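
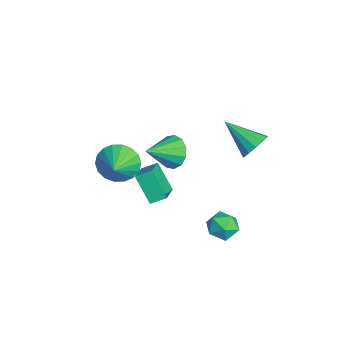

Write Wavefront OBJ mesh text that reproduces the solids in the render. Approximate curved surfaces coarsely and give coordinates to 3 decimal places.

v 0.705 2.908 -3.155
v 1.416 3.324 -3.409
v 1.404 2.376 -2.071
v 2.115 2.792 -2.325
v 1.443 3.236 -2.017
v 1.011 3.565 -2.687
v 1.809 2.135 -2.793
v 1.377 2.464 -3.463
v 2.098 2.846 -3.186
v 1.872 3.526 -2.707
v 0.948 2.174 -2.773
v 0.722 2.854 -2.294
v -3.286 -0.113 -2.317
v -1.931 -0.647 -1.541
v -3.199 0.672 -1.928
v -1.845 0.137 -1.152
v -2.335 0.423 -3.608
v -0.981 -0.112 -2.832
v -2.249 1.207 -3.219
v -0.894 0.673 -2.443
v 0.536 -1.807 2.043
v 1.088 -1.22 1.386
v 1.724 -2.193 2.697
v 0.993 -0.927 1.731
v 0.808 -0.808 2.138
v 0.568 -0.887 2.526
v 0.323 -1.148 2.819
v 0.119 -1.54 2.957
v -0.002 -1.985 2.915
v -0.016 -2.394 2.7
v 0.079 -2.688 2.355
v 0.264 -2.807 1.948
v 0.504 -2.728 1.56
v 0.749 -2.466 1.267
v 0.953 -2.075 1.128
v 1.074 -1.63 1.171
v 1.425 4.278 2.957
v 1.77 4.508 3.641
v 0.255 3.102 3.943
v 1.426 4.791 3.571
v 1.082 4.911 3.306
v 0.847 4.831 2.93
v 0.795 4.574 2.563
v 0.943 4.224 2.321
v 1.245 3.891 2.281
v 1.603 3.681 2.456
v 1.905 3.661 2.79
v 2.055 3.837 3.177
v 2.004 4.152 3.494
v -1.647 1.087 0.297
v -0.766 1.337 0.083
v -1.053 -0.287 1.143
v -0.88 1.571 0.544
v -1.238 1.652 0.927
v -1.725 1.554 1.109
v -2.188 1.307 1.033
v -2.479 0.991 0.724
v -2.506 0.705 0.279
v -2.26 0.54 -0.161
v -1.82 0.55 -0.455
v -1.325 0.729 -0.51
v -0.932 1.023 -0.31
f 1 12 6
f 1 6 2
f 1 2 8
f 1 8 11
f 1 11 12
f 2 6 10
f 6 12 5
f 12 11 3
f 11 8 7
f 8 2 9
f 4 10 5
f 4 5 3
f 4 3 7
f 4 7 9
f 4 9 10
f 5 10 6
f 3 5 12
f 7 3 11
f 9 7 8
f 10 9 2
f 14 16 13
f 17 14 13
f 13 16 15
f 15 17 13
f 14 20 16
f 18 14 17
f 18 20 14
f 16 20 15
f 19 17 15
f 15 20 19
f 19 18 17
f 20 18 19
f 22 21 24
f 22 24 23
f 24 21 25
f 24 25 23
f 25 21 26
f 25 26 23
f 26 21 27
f 26 27 23
f 27 21 28
f 27 28 23
f 28 21 29
f 28 29 23
f 29 21 30
f 29 30 23
f 30 21 31
f 30 31 23
f 31 21 32
f 31 32 23
f 32 21 33
f 32 33 23
f 33 21 34
f 33 34 23
f 34 21 35
f 34 35 23
f 35 21 36
f 35 36 23
f 36 21 22
f 36 22 23
f 38 37 40
f 38 40 39
f 40 37 41
f 40 41 39
f 41 37 42
f 41 42 39
f 42 37 43
f 42 43 39
f 43 37 44
f 43 44 39
f 44 37 45
f 44 45 39
f 45 37 46
f 45 46 39
f 46 37 47
f 46 47 39
f 47 37 48
f 47 48 39
f 48 37 49
f 48 49 39
f 49 37 38
f 49 38 39
f 51 50 53
f 51 53 52
f 53 50 54
f 53 54 52
f 54 50 55
f 54 55 52
f 55 50 56
f 55 56 52
f 56 50 57
f 56 57 52
f 57 50 58
f 57 58 52
f 58 50 59
f 58 59 52
f 59 50 60
f 59 60 52
f 60 50 61
f 60 61 52
f 61 50 62
f 61 62 52
f 62 50 51
f 62 51 52



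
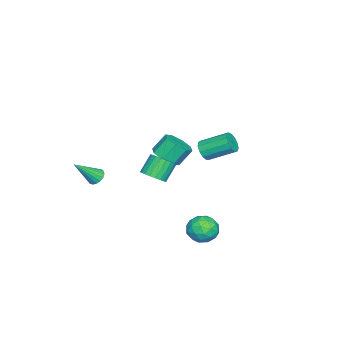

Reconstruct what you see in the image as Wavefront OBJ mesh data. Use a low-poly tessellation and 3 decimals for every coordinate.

v 2.286 -2.554 0.459
v 2.65 -2.182 0.455
v 3.134 -3.366 1.661
v 2.485 -2.102 0.624
v 2.276 -2.126 0.756
v 2.068 -2.248 0.82
v 1.911 -2.44 0.801
v 1.839 -2.658 0.704
v 1.87 -2.852 0.551
v 1.997 -2.977 0.377
v 2.189 -3.006 0.222
v 2.404 -2.931 0.121
v 2.592 -2.769 0.098
v 2.71 -2.558 0.158
v 2.731 -2.346 0.286
v 0.317 -0.344 -0.204
v 0.899 -0.277 0.215
v 0.185 0.01 1.162
v -0.397 -0.056 0.744
v 0.868 0.001 0.107
v 0.154 0.288 1.054
v 0.741 0.219 -0.054
v 0.028 0.506 0.893
v 0.541 0.34 -0.242
v -0.172 0.627 0.705
v 0.302 0.342 -0.422
v -0.411 0.629 0.525
v 0.066 0.226 -0.565
v -0.647 0.513 0.382
v -0.127 0.012 -0.645
v -0.84 0.299 0.302
v -0.243 -0.264 -0.649
v -0.956 0.023 0.298
v -0.262 -0.554 -0.576
v -0.976 -0.267 0.371
v -0.182 -0.807 -0.439
v -0.895 -0.52 0.509
v -0.015 -0.98 -0.26
v -0.728 -0.693 0.687
v 0.209 -1.043 -0.072
v -0.504 -0.756 0.875
v 0.452 -0.985 0.093
v -0.261 -0.698 1.04
v 0.672 -0.817 0.207
v -0.042 -0.53 1.154
v 0.83 -0.566 0.25
v 0.116 -0.279 1.197
v 1.608 2.815 3.14
v 1.972 2.635 3.595
v 1.716 3.985 4.335
v 1.352 4.165 3.88
v 2.173 2.797 3.369
v 1.918 4.147 4.108
v 2.195 2.965 3.07
v 1.939 4.315 3.809
v 2.03 3.085 2.793
v 1.775 4.435 3.532
v 1.731 3.12 2.627
v 1.476 4.47 3.366
v 1.393 3.058 2.623
v 1.138 4.408 3.363
v 1.123 2.919 2.784
v 0.868 4.268 3.523
v 1.007 2.747 3.058
v 0.752 4.096 3.797
v 1.082 2.596 3.358
v 0.826 3.946 4.097
v 1.323 2.516 3.589
v 1.068 3.865 4.328
v 1.655 2.53 3.677
v 1.399 3.88 4.417
v -2.995 -0.962 -0.773
v -2.397 -0.336 -0.862
v -2.847 0.228 0.085
v -3.445 -0.398 0.173
v -2.954 -0.207 -1.203
v -3.404 0.357 -0.257
v -3.535 -0.52 -1.293
v -3.984 0.044 -0.346
v -3.8 -1.092 -1.078
v -4.249 -0.528 -0.131
v -3.593 -1.588 -0.685
v -4.043 -1.024 0.262
v -3.036 -1.717 -0.343
v -3.486 -1.153 0.603
v -2.456 -1.404 -0.254
v -2.905 -0.84 0.693
v -2.191 -0.832 -0.469
v -2.64 -0.268 0.478
v 0.719 3.131 -2.629
v 1.483 2.802 -2.953
v -0.023 2.118 -3.347
v 0.741 1.789 -3.671
v 0.553 1.705 -2.802
v 1.011 2.331 -2.358
v 0.449 2.589 -3.942
v 0.907 3.215 -3.498
v 1.317 2.466 -3.765
v 1.381 1.92 -3.061
v 0.079 3 -3.239
v 0.143 2.454 -2.535
v 1.166 3.055 -2.728
v 0.294 1.865 -3.572
v 0.183 1.816 -3.061
v 0.632 1.622 -3.252
v 0.888 2.779 -2.378
v 1.338 2.585 -2.569
v 0.791 1.941 -2.48
v 0.122 2.335 -3.731
v 0.572 2.141 -3.922
v 0.828 3.298 -3.048
v 1.277 3.104 -3.239
v 0.669 2.979 -3.82
v 1.517 2.665 -3.396
v 1.082 2.069 -3.818
v 0.91 2.54 -3.977
v 1.179 2.907 -3.716
v 1.555 2.344 -2.982
v 1.119 1.748 -3.404
v 1.008 1.699 -2.893
v 1.277 2.067 -2.632
v 1.457 2.147 -3.459
v 0.341 3.172 -2.896
v -0.095 2.576 -3.318
v 0.183 2.853 -3.668
v 0.452 3.221 -3.407
v 0.378 2.851 -2.482
v -0.057 2.255 -2.904
v 0.281 2.013 -2.584
v 0.55 2.38 -2.323
v 0.003 2.773 -2.841
f 2 1 4
f 2 4 3
f 4 1 5
f 4 5 3
f 5 1 6
f 5 6 3
f 6 1 7
f 6 7 3
f 7 1 8
f 7 8 3
f 8 1 9
f 8 9 3
f 9 1 10
f 9 10 3
f 10 1 11
f 10 11 3
f 11 1 12
f 11 12 3
f 12 1 13
f 12 13 3
f 13 1 14
f 13 14 3
f 14 1 15
f 14 15 3
f 15 1 2
f 15 2 3
f 17 16 20
f 17 20 18
f 18 20 21
f 18 21 19
f 20 16 22
f 20 22 21
f 21 22 23
f 21 23 19
f 22 16 24
f 22 24 23
f 23 24 25
f 23 25 19
f 24 16 26
f 24 26 25
f 25 26 27
f 25 27 19
f 26 16 28
f 26 28 27
f 27 28 29
f 27 29 19
f 28 16 30
f 28 30 29
f 29 30 31
f 29 31 19
f 30 16 32
f 30 32 31
f 31 32 33
f 31 33 19
f 32 16 34
f 32 34 33
f 33 34 35
f 33 35 19
f 34 16 36
f 34 36 35
f 35 36 37
f 35 37 19
f 36 16 38
f 36 38 37
f 37 38 39
f 37 39 19
f 38 16 40
f 38 40 39
f 39 40 41
f 39 41 19
f 40 16 42
f 40 42 41
f 41 42 43
f 41 43 19
f 42 16 44
f 42 44 43
f 43 44 45
f 43 45 19
f 44 16 46
f 44 46 45
f 45 46 47
f 45 47 19
f 46 16 17
f 46 17 47
f 47 17 18
f 47 18 19
f 49 48 52
f 49 52 50
f 50 52 53
f 50 53 51
f 52 48 54
f 52 54 53
f 53 54 55
f 53 55 51
f 54 48 56
f 54 56 55
f 55 56 57
f 55 57 51
f 56 48 58
f 56 58 57
f 57 58 59
f 57 59 51
f 58 48 60
f 58 60 59
f 59 60 61
f 59 61 51
f 60 48 62
f 60 62 61
f 61 62 63
f 61 63 51
f 62 48 64
f 62 64 63
f 63 64 65
f 63 65 51
f 64 48 66
f 64 66 65
f 65 66 67
f 65 67 51
f 66 48 68
f 66 68 67
f 67 68 69
f 67 69 51
f 68 48 70
f 68 70 69
f 69 70 71
f 69 71 51
f 70 48 49
f 70 49 71
f 71 49 50
f 71 50 51
f 73 72 76
f 73 76 74
f 74 76 77
f 74 77 75
f 76 72 78
f 76 78 77
f 77 78 79
f 77 79 75
f 78 72 80
f 78 80 79
f 79 80 81
f 79 81 75
f 80 72 82
f 80 82 81
f 81 82 83
f 81 83 75
f 82 72 84
f 82 84 83
f 83 84 85
f 83 85 75
f 84 72 86
f 84 86 85
f 85 86 87
f 85 87 75
f 86 72 88
f 86 88 87
f 87 88 89
f 87 89 75
f 88 72 73
f 88 73 89
f 89 73 74
f 89 74 75
f 90 127 106
f 127 101 130
f 106 130 95
f 127 130 106
f 90 106 102
f 106 95 107
f 102 107 91
f 106 107 102
f 90 102 111
f 102 91 112
f 111 112 97
f 102 112 111
f 90 111 123
f 111 97 126
f 123 126 100
f 111 126 123
f 90 123 127
f 123 100 131
f 127 131 101
f 123 131 127
f 91 107 118
f 107 95 121
f 118 121 99
f 107 121 118
f 95 130 108
f 130 101 129
f 108 129 94
f 130 129 108
f 101 131 128
f 131 100 124
f 128 124 92
f 131 124 128
f 100 126 125
f 126 97 113
f 125 113 96
f 126 113 125
f 97 112 117
f 112 91 114
f 117 114 98
f 112 114 117
f 93 119 105
f 119 99 120
f 105 120 94
f 119 120 105
f 93 105 103
f 105 94 104
f 103 104 92
f 105 104 103
f 93 103 110
f 103 92 109
f 110 109 96
f 103 109 110
f 93 110 115
f 110 96 116
f 115 116 98
f 110 116 115
f 93 115 119
f 115 98 122
f 119 122 99
f 115 122 119
f 94 120 108
f 120 99 121
f 108 121 95
f 120 121 108
f 92 104 128
f 104 94 129
f 128 129 101
f 104 129 128
f 96 109 125
f 109 92 124
f 125 124 100
f 109 124 125
f 98 116 117
f 116 96 113
f 117 113 97
f 116 113 117
f 99 122 118
f 122 98 114
f 118 114 91
f 122 114 118



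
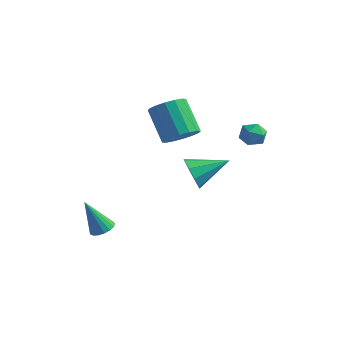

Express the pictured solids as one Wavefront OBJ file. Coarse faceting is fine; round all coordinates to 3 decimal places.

v 2.309 3.905 0.873
v 2.692 4.334 1.316
v 3.168 3.106 0.904
v 3.551 3.535 1.347
v 2.943 3.219 1.584
v 2.411 3.713 1.565
v 3.449 3.727 0.655
v 2.917 4.221 0.636
v 3.396 4.224 1.181
v 3.083 3.909 1.756
v 2.777 3.531 0.464
v 2.464 3.216 1.039
v 0.113 3.109 -2.115
v 0.605 2.97 -2.903
v 1.467 4.331 -1.485
v 0.198 3.461 -2.982
v -0.249 3.788 -2.655
v -0.526 3.797 -2.076
v -0.505 3.484 -1.514
v -0.195 2.996 -1.234
v 0.259 2.56 -1.366
v 0.645 2.382 -1.848
v 0.782 2.543 -2.456
v 0.296 1.747 1.283
v 0.869 1.427 1.941
v -0.283 2.192 3.316
v -0.856 2.513 2.657
v 1.035 1.866 1.835
v -0.118 2.632 3.21
v 1.002 2.274 1.581
v -0.15 3.039 2.956
v 0.78 2.541 1.247
v -0.372 3.306 2.622
v 0.429 2.595 0.923
v -0.723 3.36 2.297
v 0.042 2.422 0.695
v -1.11 3.187 2.069
v -0.277 2.068 0.624
v -1.429 2.833 1.999
v -0.442 1.628 0.73
v -1.595 2.394 2.105
v -0.41 1.221 0.984
v -1.562 1.986 2.359
v -0.188 0.954 1.318
v -1.34 1.719 2.693
v 0.163 0.9 1.643
v -0.989 1.665 3.017
v 0.55 1.073 1.871
v -0.602 1.838 3.245
v -2.257 -1.14 -4.03
v -1.853 -1.622 -3.916
v -3.023 -1.38 -2.33
v -1.703 -1.376 -3.814
v -1.68 -1.075 -3.761
v -1.79 -0.789 -3.77
v -2.006 -0.583 -3.839
v -2.28 -0.505 -3.951
v -2.549 -0.573 -4.081
v -2.751 -0.77 -4.2
v -2.84 -1.052 -4.28
v -2.795 -1.354 -4.303
v -2.627 -1.607 -4.263
v -2.375 -1.753 -4.17
v -2.095 -1.759 -4.045
f 1 12 6
f 1 6 2
f 1 2 8
f 1 8 11
f 1 11 12
f 2 6 10
f 6 12 5
f 12 11 3
f 11 8 7
f 8 2 9
f 4 10 5
f 4 5 3
f 4 3 7
f 4 7 9
f 4 9 10
f 5 10 6
f 3 5 12
f 7 3 11
f 9 7 8
f 10 9 2
f 14 13 16
f 14 16 15
f 16 13 17
f 16 17 15
f 17 13 18
f 17 18 15
f 18 13 19
f 18 19 15
f 19 13 20
f 19 20 15
f 20 13 21
f 20 21 15
f 21 13 22
f 21 22 15
f 22 13 23
f 22 23 15
f 23 13 14
f 23 14 15
f 25 24 28
f 25 28 26
f 26 28 29
f 26 29 27
f 28 24 30
f 28 30 29
f 29 30 31
f 29 31 27
f 30 24 32
f 30 32 31
f 31 32 33
f 31 33 27
f 32 24 34
f 32 34 33
f 33 34 35
f 33 35 27
f 34 24 36
f 34 36 35
f 35 36 37
f 35 37 27
f 36 24 38
f 36 38 37
f 37 38 39
f 37 39 27
f 38 24 40
f 38 40 39
f 39 40 41
f 39 41 27
f 40 24 42
f 40 42 41
f 41 42 43
f 41 43 27
f 42 24 44
f 42 44 43
f 43 44 45
f 43 45 27
f 44 24 46
f 44 46 45
f 45 46 47
f 45 47 27
f 46 24 48
f 46 48 47
f 47 48 49
f 47 49 27
f 48 24 25
f 48 25 49
f 49 25 26
f 49 26 27
f 51 50 53
f 51 53 52
f 53 50 54
f 53 54 52
f 54 50 55
f 54 55 52
f 55 50 56
f 55 56 52
f 56 50 57
f 56 57 52
f 57 50 58
f 57 58 52
f 58 50 59
f 58 59 52
f 59 50 60
f 59 60 52
f 60 50 61
f 60 61 52
f 61 50 62
f 61 62 52
f 62 50 63
f 62 63 52
f 63 50 64
f 63 64 52
f 64 50 51
f 64 51 52



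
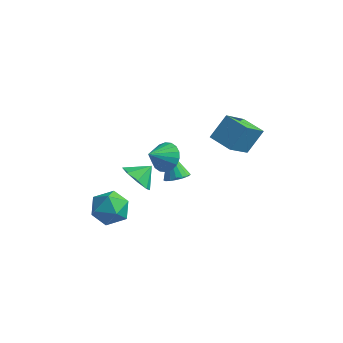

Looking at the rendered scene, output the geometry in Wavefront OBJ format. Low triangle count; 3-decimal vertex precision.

v -2.648 1.375 -0.126
v -1.744 1.024 -0.126
v -3.072 0.285 0.746
v -1.742 1.293 0.211
v -1.92 1.579 0.482
v -2.242 1.824 0.632
v -2.644 1.981 0.632
v -3.047 2.017 0.482
v -3.371 1.927 0.211
v -3.552 1.727 -0.126
v -3.554 1.458 -0.464
v -3.376 1.172 -0.734
v -3.054 0.927 -0.884
v -2.652 0.77 -0.884
v -2.249 0.734 -0.734
v -1.925 0.824 -0.464
v -0.523 2.398 1.708
v -0.096 3.413 2.963
v -0.34 4.057 0.305
v 0.087 5.072 1.56
v 0.873 2.068 1.5
v 1.3 3.083 2.755
v 1.056 3.727 0.097
v 1.483 4.742 1.352
v -1.77 -3.108 1.811
v -0.88 -3.557 1.733
v -1.31 -2.312 2.469
v -0.994 -3.037 1.184
v -1.563 -2.558 1.002
v -2.253 -2.401 1.294
v -2.66 -2.658 1.889
v -2.545 -3.178 2.438
v -1.977 -3.658 2.62
v -1.287 -3.814 2.328
v -3.916 -1.864 -1.083
v -3.322 -1.729 -2.091
v -3.938 -3.751 -1.349
v -3.344 -3.616 -2.357
v -2.814 -3.4 -1.328
v -2.8 -2.234 -1.163
v -4.46 -3.246 -2.277
v -4.446 -2.08 -2.112
v -3.658 -2.583 -2.829
v -2.641 -2.678 -2.242
v -4.619 -2.802 -1.198
v -3.602 -2.897 -0.611
v -2.223 1.883 -2.045
v -1.775 2.495 -2.002
v -3.077 2.397 -0.475
v -2.061 2.61 -2.195
v -2.384 2.559 -2.354
v -2.67 2.352 -2.442
v -2.854 2.038 -2.439
v -2.893 1.689 -2.346
v -2.779 1.384 -2.184
v -2.537 1.193 -1.99
v -2.224 1.161 -1.809
v -1.91 1.294 -1.682
v -1.668 1.561 -1.638
v -1.553 1.903 -1.687
v -1.592 2.24 -1.819
f 2 1 4
f 2 4 3
f 4 1 5
f 4 5 3
f 5 1 6
f 5 6 3
f 6 1 7
f 6 7 3
f 7 1 8
f 7 8 3
f 8 1 9
f 8 9 3
f 9 1 10
f 9 10 3
f 10 1 11
f 10 11 3
f 11 1 12
f 11 12 3
f 12 1 13
f 12 13 3
f 13 1 14
f 13 14 3
f 14 1 15
f 14 15 3
f 15 1 16
f 15 16 3
f 16 1 2
f 16 2 3
f 18 20 17
f 21 18 17
f 17 20 19
f 19 21 17
f 18 24 20
f 22 18 21
f 22 24 18
f 20 24 19
f 23 21 19
f 19 24 23
f 23 22 21
f 24 22 23
f 26 25 28
f 26 28 27
f 28 25 29
f 28 29 27
f 29 25 30
f 29 30 27
f 30 25 31
f 30 31 27
f 31 25 32
f 31 32 27
f 32 25 33
f 32 33 27
f 33 25 34
f 33 34 27
f 34 25 26
f 34 26 27
f 35 46 40
f 35 40 36
f 35 36 42
f 35 42 45
f 35 45 46
f 36 40 44
f 40 46 39
f 46 45 37
f 45 42 41
f 42 36 43
f 38 44 39
f 38 39 37
f 38 37 41
f 38 41 43
f 38 43 44
f 39 44 40
f 37 39 46
f 41 37 45
f 43 41 42
f 44 43 36
f 48 47 50
f 48 50 49
f 50 47 51
f 50 51 49
f 51 47 52
f 51 52 49
f 52 47 53
f 52 53 49
f 53 47 54
f 53 54 49
f 54 47 55
f 54 55 49
f 55 47 56
f 55 56 49
f 56 47 57
f 56 57 49
f 57 47 58
f 57 58 49
f 58 47 59
f 58 59 49
f 59 47 60
f 59 60 49
f 60 47 61
f 60 61 49
f 61 47 48
f 61 48 49



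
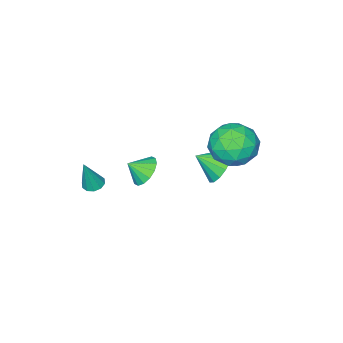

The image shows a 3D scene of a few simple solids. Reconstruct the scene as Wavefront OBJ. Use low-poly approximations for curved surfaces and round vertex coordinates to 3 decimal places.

v -2.782 -0.101 -0.406
v -1.932 0.357 -0.817
v -1.998 -0.939 0.286
v -2.036 0.635 -0.362
v -2.34 0.716 0.081
v -2.762 0.579 0.394
v -3.191 0.258 0.492
v -3.509 -0.158 0.35
v -3.633 -0.56 0.005
v -3.529 -0.838 -0.45
v -3.225 -0.919 -0.893
v -2.802 -0.782 -1.206
v -2.374 -0.461 -1.304
v -2.056 -0.045 -1.162
v 3.411 -1.975 0.913
v 3.897 -2.178 0.753
v 3.949 -1.985 2.567
v 3.918 -1.838 0.749
v 3.745 -1.551 0.807
v 3.445 -1.426 0.905
v 3.131 -1.511 1.006
v 2.925 -1.772 1.072
v 2.904 -2.112 1.077
v 3.077 -2.399 1.019
v 3.377 -2.524 0.92
v 3.69 -2.439 0.819
v -2.479 2.345 3.55
v -1.618 2.863 2.788
v -2.022 0.497 2.812
v -1.161 1.015 2.05
v -0.969 0.995 3.297
v -1.251 2.137 3.753
v -2.389 1.223 1.847
v -2.671 2.365 2.303
v -1.562 2.169 1.735
v -0.684 2.028 2.631
v -2.956 1.332 2.969
v -2.078 1.191 3.865
v -2.089 2.766 3.234
v -1.551 0.594 2.366
v -1.439 0.582 3.099
v -0.932 0.886 2.651
v -1.873 2.34 3.801
v -1.367 2.644 3.353
v -0.986 1.546 3.652
v -2.273 0.716 2.247
v -1.767 1.02 1.799
v -2.708 2.474 2.949
v -2.201 2.778 2.501
v -2.654 1.814 1.948
v -1.549 2.663 2.167
v -1.281 1.577 1.733
v -2.002 1.699 1.614
v -2.168 2.37 1.882
v -1.033 2.58 2.693
v -0.765 1.494 2.26
v -0.652 1.482 2.993
v -0.818 2.153 3.261
v -1 2.172 2.075
v -2.875 1.866 3.34
v -2.607 0.78 2.907
v -2.822 1.207 2.339
v -2.988 1.878 2.607
v -2.359 1.783 3.867
v -2.091 0.697 3.433
v -1.472 0.99 3.718
v -1.638 1.661 3.986
v -2.64 1.188 3.525
v 0.134 -2.101 -0.283
v 0.704 -2.222 -0.955
v 0.766 -2.599 0.343
v 0.829 -1.822 -0.763
v 0.767 -1.497 -0.443
v 0.536 -1.334 -0.079
v 0.196 -1.376 0.229
v -0.16 -1.613 0.401
v -0.437 -1.981 0.389
v -0.562 -2.38 0.197
v -0.5 -2.705 -0.124
v -0.268 -2.868 -0.487
v 0.071 -2.826 -0.796
v 0.427 -2.589 -0.967
f 2 1 4
f 2 4 3
f 4 1 5
f 4 5 3
f 5 1 6
f 5 6 3
f 6 1 7
f 6 7 3
f 7 1 8
f 7 8 3
f 8 1 9
f 8 9 3
f 9 1 10
f 9 10 3
f 10 1 11
f 10 11 3
f 11 1 12
f 11 12 3
f 12 1 13
f 12 13 3
f 13 1 14
f 13 14 3
f 14 1 2
f 14 2 3
f 16 15 18
f 16 18 17
f 18 15 19
f 18 19 17
f 19 15 20
f 19 20 17
f 20 15 21
f 20 21 17
f 21 15 22
f 21 22 17
f 22 15 23
f 22 23 17
f 23 15 24
f 23 24 17
f 24 15 25
f 24 25 17
f 25 15 26
f 25 26 17
f 26 15 16
f 26 16 17
f 27 64 43
f 64 38 67
f 43 67 32
f 64 67 43
f 27 43 39
f 43 32 44
f 39 44 28
f 43 44 39
f 27 39 48
f 39 28 49
f 48 49 34
f 39 49 48
f 27 48 60
f 48 34 63
f 60 63 37
f 48 63 60
f 27 60 64
f 60 37 68
f 64 68 38
f 60 68 64
f 28 44 55
f 44 32 58
f 55 58 36
f 44 58 55
f 32 67 45
f 67 38 66
f 45 66 31
f 67 66 45
f 38 68 65
f 68 37 61
f 65 61 29
f 68 61 65
f 37 63 62
f 63 34 50
f 62 50 33
f 63 50 62
f 34 49 54
f 49 28 51
f 54 51 35
f 49 51 54
f 30 56 42
f 56 36 57
f 42 57 31
f 56 57 42
f 30 42 40
f 42 31 41
f 40 41 29
f 42 41 40
f 30 40 47
f 40 29 46
f 47 46 33
f 40 46 47
f 30 47 52
f 47 33 53
f 52 53 35
f 47 53 52
f 30 52 56
f 52 35 59
f 56 59 36
f 52 59 56
f 31 57 45
f 57 36 58
f 45 58 32
f 57 58 45
f 29 41 65
f 41 31 66
f 65 66 38
f 41 66 65
f 33 46 62
f 46 29 61
f 62 61 37
f 46 61 62
f 35 53 54
f 53 33 50
f 54 50 34
f 53 50 54
f 36 59 55
f 59 35 51
f 55 51 28
f 59 51 55
f 70 69 72
f 70 72 71
f 72 69 73
f 72 73 71
f 73 69 74
f 73 74 71
f 74 69 75
f 74 75 71
f 75 69 76
f 75 76 71
f 76 69 77
f 76 77 71
f 77 69 78
f 77 78 71
f 78 69 79
f 78 79 71
f 79 69 80
f 79 80 71
f 80 69 81
f 80 81 71
f 81 69 82
f 81 82 71
f 82 69 70
f 82 70 71



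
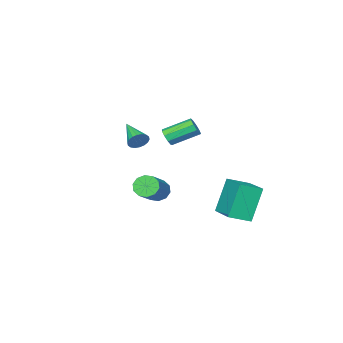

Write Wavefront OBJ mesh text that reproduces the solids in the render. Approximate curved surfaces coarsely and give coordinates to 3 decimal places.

v 1.737 -2.261 -0.82
v 2.024 -2.539 -1.267
v 1.283 -3.759 -0.18
v 2.213 -2.517 -1.08
v 2.308 -2.443 -0.841
v 2.29 -2.334 -0.598
v 2.162 -2.211 -0.399
v 1.95 -2.097 -0.283
v 1.696 -2.016 -0.274
v 1.449 -1.983 -0.372
v 1.26 -2.006 -0.559
v 1.165 -2.079 -0.798
v 1.184 -2.188 -1.041
v 1.311 -2.312 -1.24
v 1.523 -2.426 -1.356
v 1.778 -2.507 -1.365
v 1.748 -0.052 0.118
v 2.14 0.212 0.418
v 1.004 1.077 1.141
v 0.612 0.812 0.842
v 2.076 0.401 0.091
v 0.94 1.265 0.815
v 1.858 0.378 -0.223
v 0.722 1.242 0.5
v 1.588 0.153 -0.378
v 0.453 1.018 0.346
v 1.394 -0.167 -0.3
v 0.258 0.697 0.423
v 1.365 -0.434 -0.027
v 0.229 0.43 0.697
v 1.515 -0.522 0.314
v 0.379 0.342 1.038
v 1.774 -0.391 0.564
v 0.638 0.474 1.287
v 2.021 -0.101 0.605
v 0.885 0.764 1.328
v 2.55 0.146 -3.246
v 3.01 -0.253 -3.571
v 4.43 0.575 -2.579
v 3.97 0.974 -2.254
v 2.961 0.104 -3.799
v 4.381 0.932 -2.807
v 2.755 0.477 -3.816
v 4.175 1.305 -2.823
v 2.471 0.724 -3.615
v 3.891 1.552 -2.623
v 2.217 0.75 -3.273
v 3.637 1.578 -2.281
v 2.09 0.545 -2.921
v 3.51 1.373 -1.929
v 2.139 0.188 -2.693
v 3.559 1.016 -1.701
v 2.345 -0.185 -2.677
v 3.765 0.643 -1.684
v 2.629 -0.432 -2.877
v 4.049 0.396 -1.885
v 2.883 -0.458 -3.219
v 4.303 0.37 -2.227
v -0.505 2.745 -4.997
v -1.362 2.636 -3.061
v 0.29 4.546 -4.544
v -0.567 4.437 -2.608
v 0.527 2.183 -4.572
v -0.33 2.074 -2.636
v 1.322 3.984 -4.119
v 0.465 3.875 -2.183
f 2 1 4
f 2 4 3
f 4 1 5
f 4 5 3
f 5 1 6
f 5 6 3
f 6 1 7
f 6 7 3
f 7 1 8
f 7 8 3
f 8 1 9
f 8 9 3
f 9 1 10
f 9 10 3
f 10 1 11
f 10 11 3
f 11 1 12
f 11 12 3
f 12 1 13
f 12 13 3
f 13 1 14
f 13 14 3
f 14 1 15
f 14 15 3
f 15 1 16
f 15 16 3
f 16 1 2
f 16 2 3
f 18 17 21
f 18 21 19
f 19 21 22
f 19 22 20
f 21 17 23
f 21 23 22
f 22 23 24
f 22 24 20
f 23 17 25
f 23 25 24
f 24 25 26
f 24 26 20
f 25 17 27
f 25 27 26
f 26 27 28
f 26 28 20
f 27 17 29
f 27 29 28
f 28 29 30
f 28 30 20
f 29 17 31
f 29 31 30
f 30 31 32
f 30 32 20
f 31 17 33
f 31 33 32
f 32 33 34
f 32 34 20
f 33 17 35
f 33 35 34
f 34 35 36
f 34 36 20
f 35 17 18
f 35 18 36
f 36 18 19
f 36 19 20
f 38 37 41
f 38 41 39
f 39 41 42
f 39 42 40
f 41 37 43
f 41 43 42
f 42 43 44
f 42 44 40
f 43 37 45
f 43 45 44
f 44 45 46
f 44 46 40
f 45 37 47
f 45 47 46
f 46 47 48
f 46 48 40
f 47 37 49
f 47 49 48
f 48 49 50
f 48 50 40
f 49 37 51
f 49 51 50
f 50 51 52
f 50 52 40
f 51 37 53
f 51 53 52
f 52 53 54
f 52 54 40
f 53 37 55
f 53 55 54
f 54 55 56
f 54 56 40
f 55 37 57
f 55 57 56
f 56 57 58
f 56 58 40
f 57 37 38
f 57 38 58
f 58 38 39
f 58 39 40
f 60 62 59
f 63 60 59
f 59 62 61
f 61 63 59
f 60 66 62
f 64 60 63
f 64 66 60
f 62 66 61
f 65 63 61
f 61 66 65
f 65 64 63
f 66 64 65



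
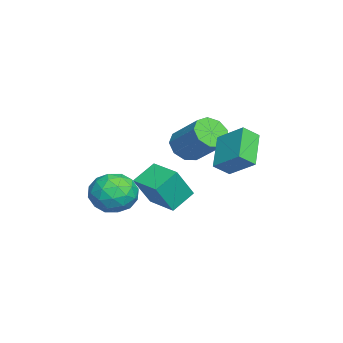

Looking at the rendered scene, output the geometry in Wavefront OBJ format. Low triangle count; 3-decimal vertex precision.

v -1.007 3.612 2.887
v -0.644 2.957 3.456
v -0.378 4.716 3.757
v -0.015 4.062 4.326
v 0.515 3.558 1.854
v 0.878 2.904 2.423
v 1.144 4.663 2.724
v 1.507 4.008 3.293
v -2.803 -0.123 -1.435
v -3.631 0.684 -0.72
v -1.715 0.995 -1.44
v -2.543 1.803 -0.725
v -2.117 -0.783 0.105
v -2.945 0.025 0.82
v -1.029 0.336 0.1
v -1.857 1.143 0.815
v -3.002 1.443 1.929
v -2.653 1.898 1.235
v -1.69 3.053 2.477
v -2.038 2.597 3.171
v -3.185 2.155 1.41
v -2.222 3.309 2.652
v -3.631 2.078 1.827
v -2.668 3.232 3.069
v -3.783 1.704 2.292
v -2.819 2.858 3.534
v -3.569 1.208 2.587
v -2.605 2.362 3.829
v -3.089 0.822 2.574
v -2.126 1.976 3.816
v -2.569 0.726 2.26
v -1.606 1.88 3.501
v -2.251 0.966 1.79
v -1.288 2.12 3.032
v -2.285 1.429 1.386
v -1.321 2.583 2.627
v -0.764 -0.867 0.366
v 0.016 -0.546 1.126
v 0.424 -2.074 -0.346
v 1.204 -1.753 0.414
v 0.284 -2.325 0.752
v -0.451 -1.579 1.193
v 0.891 -1.041 -0.413
v 0.156 -0.295 0.028
v 1.039 -0.654 0.645
v 0.664 -1.448 1.365
v -0.224 -1.172 -0.585
v -0.599 -1.966 0.135
v -0.478 -0.601 0.809
v 0.918 -2.019 -0.029
v 0.377 -2.356 0.17
v 0.836 -2.168 0.617
v -0.753 -1.208 0.848
v -0.294 -1.02 1.294
v -0.137 -2.065 1.075
v 0.734 -1.6 -0.514
v 1.193 -1.412 -0.068
v -0.396 -0.452 0.163
v 0.063 -0.264 0.61
v 0.577 -0.555 -0.295
v 0.582 -0.476 0.972
v 1.28 -1.185 0.554
v 1.096 -0.766 0.068
v 0.664 -0.328 0.327
v 0.361 -0.942 1.396
v 1.06 -1.652 0.977
v 0.519 -1.988 1.176
v 0.087 -1.55 1.435
v 0.963 -1.006 1.113
v -0.62 -0.968 -0.197
v 0.079 -1.678 -0.616
v 0.353 -1.07 -0.655
v -0.079 -0.632 -0.396
v -0.84 -1.435 0.226
v -0.142 -2.144 -0.192
v -0.224 -2.292 0.453
v -0.656 -1.854 0.712
v -0.523 -1.614 -0.333
f 2 4 1
f 5 2 1
f 1 4 3
f 3 5 1
f 2 8 4
f 6 2 5
f 6 8 2
f 4 8 3
f 7 5 3
f 3 8 7
f 7 6 5
f 8 6 7
f 10 12 9
f 13 10 9
f 9 12 11
f 11 13 9
f 10 16 12
f 14 10 13
f 14 16 10
f 12 16 11
f 15 13 11
f 11 16 15
f 15 14 13
f 16 14 15
f 18 17 21
f 18 21 19
f 19 21 22
f 19 22 20
f 21 17 23
f 21 23 22
f 22 23 24
f 22 24 20
f 23 17 25
f 23 25 24
f 24 25 26
f 24 26 20
f 25 17 27
f 25 27 26
f 26 27 28
f 26 28 20
f 27 17 29
f 27 29 28
f 28 29 30
f 28 30 20
f 29 17 31
f 29 31 30
f 30 31 32
f 30 32 20
f 31 17 33
f 31 33 32
f 32 33 34
f 32 34 20
f 33 17 35
f 33 35 34
f 34 35 36
f 34 36 20
f 35 17 18
f 35 18 36
f 36 18 19
f 36 19 20
f 37 74 53
f 74 48 77
f 53 77 42
f 74 77 53
f 37 53 49
f 53 42 54
f 49 54 38
f 53 54 49
f 37 49 58
f 49 38 59
f 58 59 44
f 49 59 58
f 37 58 70
f 58 44 73
f 70 73 47
f 58 73 70
f 37 70 74
f 70 47 78
f 74 78 48
f 70 78 74
f 38 54 65
f 54 42 68
f 65 68 46
f 54 68 65
f 42 77 55
f 77 48 76
f 55 76 41
f 77 76 55
f 48 78 75
f 78 47 71
f 75 71 39
f 78 71 75
f 47 73 72
f 73 44 60
f 72 60 43
f 73 60 72
f 44 59 64
f 59 38 61
f 64 61 45
f 59 61 64
f 40 66 52
f 66 46 67
f 52 67 41
f 66 67 52
f 40 52 50
f 52 41 51
f 50 51 39
f 52 51 50
f 40 50 57
f 50 39 56
f 57 56 43
f 50 56 57
f 40 57 62
f 57 43 63
f 62 63 45
f 57 63 62
f 40 62 66
f 62 45 69
f 66 69 46
f 62 69 66
f 41 67 55
f 67 46 68
f 55 68 42
f 67 68 55
f 39 51 75
f 51 41 76
f 75 76 48
f 51 76 75
f 43 56 72
f 56 39 71
f 72 71 47
f 56 71 72
f 45 63 64
f 63 43 60
f 64 60 44
f 63 60 64
f 46 69 65
f 69 45 61
f 65 61 38
f 69 61 65



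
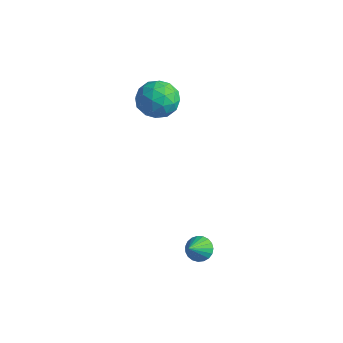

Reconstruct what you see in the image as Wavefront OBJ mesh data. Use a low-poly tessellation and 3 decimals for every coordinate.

v -4.296 2.357 0.478
v -3.655 2.811 1.111
v -3.345 1.029 0.469
v -2.704 1.483 1.102
v -3.621 1.209 1.423
v -4.208 2.029 1.429
v -2.792 1.811 0.151
v -3.379 2.631 0.157
v -2.725 2.474 0.909
v -3.237 2.102 1.695
v -3.763 1.738 -0.115
v -4.275 1.366 0.671
v -4.059 2.701 0.795
v -2.941 1.139 0.785
v -3.48 0.978 0.974
v -3.103 1.245 1.346
v -4.384 2.241 0.982
v -4.007 2.508 1.354
v -3.987 1.566 1.538
v -2.993 1.332 0.226
v -2.616 1.599 0.598
v -3.897 2.595 0.234
v -3.52 2.862 0.606
v -3.013 2.274 0.042
v -3.136 2.77 1.049
v -2.577 1.989 1.043
v -2.628 2.181 0.485
v -2.974 2.664 0.488
v -3.437 2.551 1.511
v -2.878 1.77 1.506
v -3.417 1.609 1.694
v -3.762 2.091 1.698
v -2.89 2.353 1.392
v -4.122 2.07 0.074
v -3.563 1.289 0.069
v -3.238 1.749 -0.118
v -3.583 2.231 -0.114
v -4.423 1.851 0.537
v -3.864 1.07 0.531
v -4.026 1.176 1.092
v -4.372 1.659 1.095
v -4.11 1.487 0.188
v 1.86 -0.759 -3.79
v 2.447 -0.591 -3.804
v 2.12 -1.601 -2.99
v 2.354 -0.444 -3.619
v 2.176 -0.352 -3.463
v 1.944 -0.329 -3.364
v 1.697 -0.381 -3.339
v 1.478 -0.499 -3.392
v 1.326 -0.661 -3.513
v 1.265 -0.84 -3.682
v 1.308 -1.005 -3.87
v 1.446 -1.128 -4.044
v 1.656 -1.186 -4.174
v 1.901 -1.171 -4.237
v 2.139 -1.085 -4.224
v 2.329 -0.942 -4.135
v 2.438 -0.767 -3.986
f 1 38 17
f 38 12 41
f 17 41 6
f 38 41 17
f 1 17 13
f 17 6 18
f 13 18 2
f 17 18 13
f 1 13 22
f 13 2 23
f 22 23 8
f 13 23 22
f 1 22 34
f 22 8 37
f 34 37 11
f 22 37 34
f 1 34 38
f 34 11 42
f 38 42 12
f 34 42 38
f 2 18 29
f 18 6 32
f 29 32 10
f 18 32 29
f 6 41 19
f 41 12 40
f 19 40 5
f 41 40 19
f 12 42 39
f 42 11 35
f 39 35 3
f 42 35 39
f 11 37 36
f 37 8 24
f 36 24 7
f 37 24 36
f 8 23 28
f 23 2 25
f 28 25 9
f 23 25 28
f 4 30 16
f 30 10 31
f 16 31 5
f 30 31 16
f 4 16 14
f 16 5 15
f 14 15 3
f 16 15 14
f 4 14 21
f 14 3 20
f 21 20 7
f 14 20 21
f 4 21 26
f 21 7 27
f 26 27 9
f 21 27 26
f 4 26 30
f 26 9 33
f 30 33 10
f 26 33 30
f 5 31 19
f 31 10 32
f 19 32 6
f 31 32 19
f 3 15 39
f 15 5 40
f 39 40 12
f 15 40 39
f 7 20 36
f 20 3 35
f 36 35 11
f 20 35 36
f 9 27 28
f 27 7 24
f 28 24 8
f 27 24 28
f 10 33 29
f 33 9 25
f 29 25 2
f 33 25 29
f 44 43 46
f 44 46 45
f 46 43 47
f 46 47 45
f 47 43 48
f 47 48 45
f 48 43 49
f 48 49 45
f 49 43 50
f 49 50 45
f 50 43 51
f 50 51 45
f 51 43 52
f 51 52 45
f 52 43 53
f 52 53 45
f 53 43 54
f 53 54 45
f 54 43 55
f 54 55 45
f 55 43 56
f 55 56 45
f 56 43 57
f 56 57 45
f 57 43 58
f 57 58 45
f 58 43 59
f 58 59 45
f 59 43 44
f 59 44 45



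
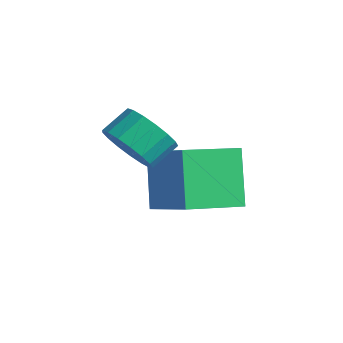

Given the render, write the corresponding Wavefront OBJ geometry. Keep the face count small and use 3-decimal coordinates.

v -1.644 3.368 0.475
v 0.147 3.357 1.531
v -1.377 5.167 0.039
v 0.415 5.156 1.096
v -0.675 2.824 -1.176
v 1.117 2.813 -0.119
v -0.407 4.623 -1.611
v 1.384 4.612 -0.555
v -0.544 2.02 1.676
v -0.253 1.553 2.438
v -0.306 2.412 2.986
v -0.596 2.88 2.224
v 0.128 1.697 2.248
v 0.076 2.556 2.796
v 0.356 1.916 1.928
v 0.303 2.775 2.475
v 0.378 2.158 1.549
v 0.325 3.017 2.097
v 0.188 2.369 1.2
v 0.135 3.228 1.747
v -0.169 2.5 0.96
v -0.222 3.359 1.507
v -0.612 2.521 0.884
v -0.665 3.38 1.431
v -1.039 2.428 0.989
v -1.092 3.287 1.537
v -1.353 2.241 1.252
v -1.406 3.1 1.8
v -1.481 2.004 1.612
v -1.534 2.863 2.16
v -1.395 1.77 1.987
v -1.447 2.629 2.534
v -1.113 1.594 2.291
v -1.166 2.453 2.838
v -0.701 1.516 2.453
v -0.754 2.375 3.001
f 2 4 1
f 5 2 1
f 1 4 3
f 3 5 1
f 2 8 4
f 6 2 5
f 6 8 2
f 4 8 3
f 7 5 3
f 3 8 7
f 7 6 5
f 8 6 7
f 10 9 13
f 10 13 11
f 11 13 14
f 11 14 12
f 13 9 15
f 13 15 14
f 14 15 16
f 14 16 12
f 15 9 17
f 15 17 16
f 16 17 18
f 16 18 12
f 17 9 19
f 17 19 18
f 18 19 20
f 18 20 12
f 19 9 21
f 19 21 20
f 20 21 22
f 20 22 12
f 21 9 23
f 21 23 22
f 22 23 24
f 22 24 12
f 23 9 25
f 23 25 24
f 24 25 26
f 24 26 12
f 25 9 27
f 25 27 26
f 26 27 28
f 26 28 12
f 27 9 29
f 27 29 28
f 28 29 30
f 28 30 12
f 29 9 31
f 29 31 30
f 30 31 32
f 30 32 12
f 31 9 33
f 31 33 32
f 32 33 34
f 32 34 12
f 33 9 35
f 33 35 34
f 34 35 36
f 34 36 12
f 35 9 10
f 35 10 36
f 36 10 11
f 36 11 12



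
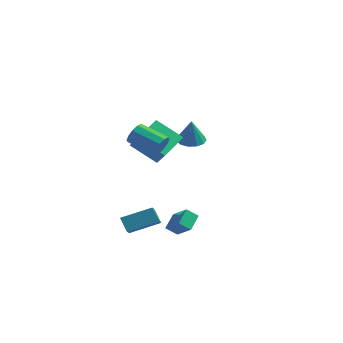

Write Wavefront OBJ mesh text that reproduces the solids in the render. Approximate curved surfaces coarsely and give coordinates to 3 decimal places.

v -0.055 4.086 0.304
v 0.602 3.526 0.131
v 0.115 3.774 1.956
v 0.81 3.971 0.193
v 0.745 4.453 0.291
v 0.425 4.818 0.392
v -0.047 4.951 0.466
v -0.522 4.809 0.488
v -0.848 4.437 0.452
v -0.923 3.954 0.368
v -0.722 3.513 0.264
v -0.309 3.253 0.173
v 0.184 3.258 0.123
v 1.931 -3.206 3.189
v 2.185 -2.914 3.82
v 0.522 -2.902 4.482
v 0.269 -3.194 3.851
v 2.076 -2.57 3.539
v 0.413 -2.558 4.201
v 1.911 -2.469 3.124
v 0.248 -2.457 3.786
v 1.755 -2.65 2.734
v 0.092 -2.637 3.397
v 1.665 -3.043 2.518
v 0.003 -3.03 3.18
v 1.678 -3.498 2.558
v 0.015 -3.486 3.22
v 1.787 -3.842 2.839
v 0.124 -3.83 3.501
v 1.952 -3.943 3.254
v 0.289 -3.931 3.916
v 2.108 -3.763 3.643
v 0.445 -3.75 4.306
v 2.197 -3.37 3.86
v 0.535 -3.357 4.522
v 0.808 -1.678 1.046
v -0.742 -1.961 2.176
v 0.999 0.127 1.758
v -0.552 -0.156 2.889
v 1.532 -2.104 1.931
v -0.019 -2.387 3.062
v 1.722 -0.299 2.644
v 0.172 -0.582 3.774
v 1.226 -1.483 -4.131
v 2.32 -1.944 -3.246
v 1.169 -0.459 -3.527
v 2.262 -0.92 -2.642
v 1.798 -1.14 -4.658
v 2.891 -1.601 -3.773
v 1.74 -0.116 -4.054
v 2.834 -0.577 -3.169
v 0.045 -3.502 -3.857
v 0.459 -4.48 -3.179
v -0.545 -3.204 -3.067
v -0.132 -4.183 -2.389
v 1.472 -2.437 -3.191
v 1.885 -3.416 -2.513
v 0.881 -2.14 -2.401
v 1.295 -3.118 -1.723
f 2 1 4
f 2 4 3
f 4 1 5
f 4 5 3
f 5 1 6
f 5 6 3
f 6 1 7
f 6 7 3
f 7 1 8
f 7 8 3
f 8 1 9
f 8 9 3
f 9 1 10
f 9 10 3
f 10 1 11
f 10 11 3
f 11 1 12
f 11 12 3
f 12 1 13
f 12 13 3
f 13 1 2
f 13 2 3
f 15 14 18
f 15 18 16
f 16 18 19
f 16 19 17
f 18 14 20
f 18 20 19
f 19 20 21
f 19 21 17
f 20 14 22
f 20 22 21
f 21 22 23
f 21 23 17
f 22 14 24
f 22 24 23
f 23 24 25
f 23 25 17
f 24 14 26
f 24 26 25
f 25 26 27
f 25 27 17
f 26 14 28
f 26 28 27
f 27 28 29
f 27 29 17
f 28 14 30
f 28 30 29
f 29 30 31
f 29 31 17
f 30 14 32
f 30 32 31
f 31 32 33
f 31 33 17
f 32 14 34
f 32 34 33
f 33 34 35
f 33 35 17
f 34 14 15
f 34 15 35
f 35 15 16
f 35 16 17
f 37 39 36
f 40 37 36
f 36 39 38
f 38 40 36
f 37 43 39
f 41 37 40
f 41 43 37
f 39 43 38
f 42 40 38
f 38 43 42
f 42 41 40
f 43 41 42
f 45 47 44
f 48 45 44
f 44 47 46
f 46 48 44
f 45 51 47
f 49 45 48
f 49 51 45
f 47 51 46
f 50 48 46
f 46 51 50
f 50 49 48
f 51 49 50
f 53 55 52
f 56 53 52
f 52 55 54
f 54 56 52
f 53 59 55
f 57 53 56
f 57 59 53
f 55 59 54
f 58 56 54
f 54 59 58
f 58 57 56
f 59 57 58



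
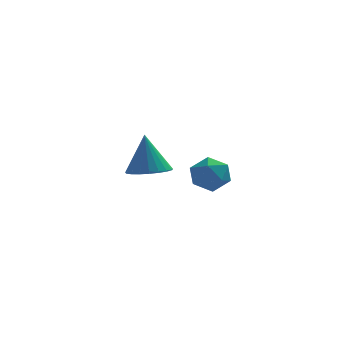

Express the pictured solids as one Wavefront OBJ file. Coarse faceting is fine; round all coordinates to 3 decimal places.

v -3.697 2.552 1.767
v -2.771 2.306 1.914
v -3.883 2.968 3.633
v -2.741 2.699 1.829
v -2.876 3.067 1.734
v -3.154 3.346 1.644
v -3.525 3.487 1.576
v -3.927 3.467 1.54
v -4.288 3.288 1.544
v -4.548 2.982 1.587
v -4.66 2.602 1.661
v -4.606 2.213 1.753
v -4.395 1.883 1.848
v -4.063 1.668 1.928
v -3.668 1.606 1.981
v -3.278 1.708 1.997
v -2.961 1.955 1.974
v -1.225 -1.784 2.824
v -0.563 -2.283 3.128
v -2.097 -2.337 3.812
v -1.435 -2.836 4.116
v -1.416 -1.96 4.229
v -0.877 -1.618 3.618
v -1.783 -3.002 3.322
v -1.244 -2.66 2.711
v -0.908 -3.036 3.436
v -0.681 -2.392 3.997
v -1.979 -2.228 2.943
v -1.752 -1.584 3.504
f 2 1 4
f 2 4 3
f 4 1 5
f 4 5 3
f 5 1 6
f 5 6 3
f 6 1 7
f 6 7 3
f 7 1 8
f 7 8 3
f 8 1 9
f 8 9 3
f 9 1 10
f 9 10 3
f 10 1 11
f 10 11 3
f 11 1 12
f 11 12 3
f 12 1 13
f 12 13 3
f 13 1 14
f 13 14 3
f 14 1 15
f 14 15 3
f 15 1 16
f 15 16 3
f 16 1 17
f 16 17 3
f 17 1 2
f 17 2 3
f 18 29 23
f 18 23 19
f 18 19 25
f 18 25 28
f 18 28 29
f 19 23 27
f 23 29 22
f 29 28 20
f 28 25 24
f 25 19 26
f 21 27 22
f 21 22 20
f 21 20 24
f 21 24 26
f 21 26 27
f 22 27 23
f 20 22 29
f 24 20 28
f 26 24 25
f 27 26 19



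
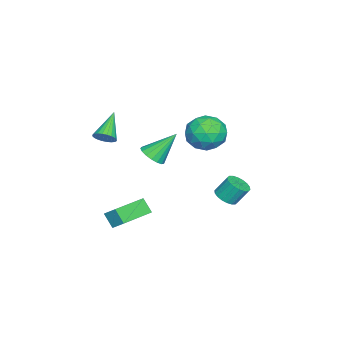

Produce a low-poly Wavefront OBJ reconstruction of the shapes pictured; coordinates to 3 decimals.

v -3.647 -2.017 0.208
v -2.99 -1.55 0.129
v -4.273 -0.883 1.692
v -3.25 -1.385 -0.107
v -3.601 -1.365 -0.271
v -3.962 -1.494 -0.325
v -4.251 -1.743 -0.256
v -4.402 -2.055 -0.082
v -4.38 -2.358 0.159
v -4.189 -2.583 0.411
v -3.875 -2.678 0.616
v -3.508 -2.622 0.728
v -3.173 -2.427 0.721
v -2.946 -2.138 0.596
v -2.88 -1.822 0.382
v -0.282 -3.443 3.132
v 0.079 -3.18 3.59
v -1.718 -3.417 4.248
v -0.007 -2.977 3.473
v -0.136 -2.845 3.305
v -0.287 -2.804 3.11
v -0.437 -2.86 2.919
v -0.563 -3.005 2.759
v -0.646 -3.217 2.657
v -0.674 -3.463 2.627
v -0.643 -3.706 2.673
v -0.556 -3.91 2.79
v -0.427 -4.042 2.958
v -0.277 -4.083 3.153
v -0.127 -4.026 3.345
v -0 -3.881 3.504
v 0.083 -3.669 3.606
v 0.111 -3.423 3.636
v 0.736 3.178 0.604
v 1.401 3.148 0.744
v 1.228 3.752 1.695
v 0.564 3.782 1.556
v 1.378 3.401 0.579
v 1.206 4.005 1.531
v 1.228 3.609 0.42
v 1.056 4.214 1.371
v 0.981 3.733 0.296
v 0.808 4.337 1.248
v 0.685 3.746 0.234
v 0.512 4.35 1.185
v 0.399 3.647 0.245
v 0.227 4.251 1.196
v 0.18 3.455 0.328
v 0.008 4.059 1.279
v 0.072 3.208 0.465
v -0.101 3.812 1.416
v 0.094 2.955 0.629
v -0.078 3.559 1.581
v 0.244 2.746 0.789
v 0.072 3.351 1.74
v 0.492 2.623 0.912
v 0.319 3.227 1.864
v 0.788 2.61 0.975
v 0.615 3.214 1.926
v 1.073 2.709 0.964
v 0.901 3.313 1.915
v 1.292 2.901 0.881
v 1.12 3.505 1.832
v -1.608 1.786 4.184
v -0.991 1.364 3.288
v -3.209 1.296 3.312
v -2.592 0.874 2.416
v -2.565 0.333 3.45
v -1.575 0.636 3.989
v -2.625 2.024 2.611
v -1.635 2.327 3.15
v -1.619 1.511 2.316
v -1.582 0.466 2.835
v -2.618 2.194 3.765
v -2.581 1.149 4.284
v -1.159 1.618 3.813
v -3.041 1.042 2.787
v -3.025 0.724 3.395
v -2.662 0.476 2.868
v -1.502 1.19 4.225
v -1.139 0.942 3.698
v -2.064 0.336 3.793
v -3.061 1.718 2.902
v -2.698 1.47 2.375
v -1.538 2.184 3.732
v -1.175 1.936 3.205
v -2.136 2.324 2.807
v -1.165 1.456 2.715
v -2.107 1.168 2.202
v -2.126 1.844 2.317
v -1.544 2.022 2.634
v -1.143 0.842 3.02
v -2.085 0.554 2.507
v -2.068 0.236 3.114
v -1.487 0.414 3.431
v -1.513 0.928 2.448
v -2.115 2.106 4.093
v -3.057 1.818 3.58
v -2.713 2.246 3.169
v -2.132 2.424 3.486
v -2.093 1.492 4.398
v -3.035 1.204 3.885
v -2.656 0.638 3.966
v -2.074 0.816 4.283
v -2.687 1.732 4.152
v 0.233 -1.845 -1.055
v 0.471 -1.178 -0.467
v 0.544 -1.303 -1.796
v 0.781 -0.635 -1.209
v 2.139 -2.685 -0.871
v 2.376 -2.017 -0.284
v 2.449 -2.142 -1.613
v 2.687 -1.475 -1.025
f 2 1 4
f 2 4 3
f 4 1 5
f 4 5 3
f 5 1 6
f 5 6 3
f 6 1 7
f 6 7 3
f 7 1 8
f 7 8 3
f 8 1 9
f 8 9 3
f 9 1 10
f 9 10 3
f 10 1 11
f 10 11 3
f 11 1 12
f 11 12 3
f 12 1 13
f 12 13 3
f 13 1 14
f 13 14 3
f 14 1 15
f 14 15 3
f 15 1 2
f 15 2 3
f 17 16 19
f 17 19 18
f 19 16 20
f 19 20 18
f 20 16 21
f 20 21 18
f 21 16 22
f 21 22 18
f 22 16 23
f 22 23 18
f 23 16 24
f 23 24 18
f 24 16 25
f 24 25 18
f 25 16 26
f 25 26 18
f 26 16 27
f 26 27 18
f 27 16 28
f 27 28 18
f 28 16 29
f 28 29 18
f 29 16 30
f 29 30 18
f 30 16 31
f 30 31 18
f 31 16 32
f 31 32 18
f 32 16 33
f 32 33 18
f 33 16 17
f 33 17 18
f 35 34 38
f 35 38 36
f 36 38 39
f 36 39 37
f 38 34 40
f 38 40 39
f 39 40 41
f 39 41 37
f 40 34 42
f 40 42 41
f 41 42 43
f 41 43 37
f 42 34 44
f 42 44 43
f 43 44 45
f 43 45 37
f 44 34 46
f 44 46 45
f 45 46 47
f 45 47 37
f 46 34 48
f 46 48 47
f 47 48 49
f 47 49 37
f 48 34 50
f 48 50 49
f 49 50 51
f 49 51 37
f 50 34 52
f 50 52 51
f 51 52 53
f 51 53 37
f 52 34 54
f 52 54 53
f 53 54 55
f 53 55 37
f 54 34 56
f 54 56 55
f 55 56 57
f 55 57 37
f 56 34 58
f 56 58 57
f 57 58 59
f 57 59 37
f 58 34 60
f 58 60 59
f 59 60 61
f 59 61 37
f 60 34 62
f 60 62 61
f 61 62 63
f 61 63 37
f 62 34 35
f 62 35 63
f 63 35 36
f 63 36 37
f 64 101 80
f 101 75 104
f 80 104 69
f 101 104 80
f 64 80 76
f 80 69 81
f 76 81 65
f 80 81 76
f 64 76 85
f 76 65 86
f 85 86 71
f 76 86 85
f 64 85 97
f 85 71 100
f 97 100 74
f 85 100 97
f 64 97 101
f 97 74 105
f 101 105 75
f 97 105 101
f 65 81 92
f 81 69 95
f 92 95 73
f 81 95 92
f 69 104 82
f 104 75 103
f 82 103 68
f 104 103 82
f 75 105 102
f 105 74 98
f 102 98 66
f 105 98 102
f 74 100 99
f 100 71 87
f 99 87 70
f 100 87 99
f 71 86 91
f 86 65 88
f 91 88 72
f 86 88 91
f 67 93 79
f 93 73 94
f 79 94 68
f 93 94 79
f 67 79 77
f 79 68 78
f 77 78 66
f 79 78 77
f 67 77 84
f 77 66 83
f 84 83 70
f 77 83 84
f 67 84 89
f 84 70 90
f 89 90 72
f 84 90 89
f 67 89 93
f 89 72 96
f 93 96 73
f 89 96 93
f 68 94 82
f 94 73 95
f 82 95 69
f 94 95 82
f 66 78 102
f 78 68 103
f 102 103 75
f 78 103 102
f 70 83 99
f 83 66 98
f 99 98 74
f 83 98 99
f 72 90 91
f 90 70 87
f 91 87 71
f 90 87 91
f 73 96 92
f 96 72 88
f 92 88 65
f 96 88 92
f 107 109 106
f 110 107 106
f 106 109 108
f 108 110 106
f 107 113 109
f 111 107 110
f 111 113 107
f 109 113 108
f 112 110 108
f 108 113 112
f 112 111 110
f 113 111 112



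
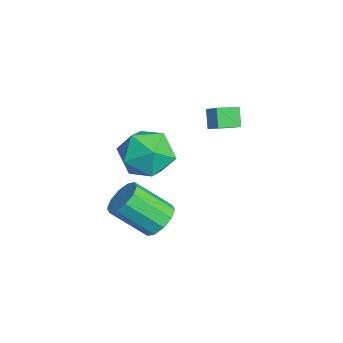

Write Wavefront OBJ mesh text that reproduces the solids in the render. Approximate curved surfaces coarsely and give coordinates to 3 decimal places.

v 0.458 -0.037 0.674
v 1.464 -0.524 1.213
v -0.664 -0.636 2.227
v 0.342 -1.123 2.766
v 0.228 0.108 2.663
v 0.922 0.478 1.703
v -0.122 -1.638 1.737
v 0.572 -1.268 0.777
v 1.106 -1.514 1.869
v 1.322 -0.435 2.442
v -0.522 -0.725 0.998
v -0.306 0.354 1.571
v -0.591 0.069 -3.099
v 0.201 -0.257 -3.252
v -0.137 -1.696 -1.934
v -0.929 -1.369 -1.781
v 0.243 0.1 -2.852
v -0.095 -1.339 -1.534
v -0.034 0.445 -2.547
v -0.372 -0.993 -1.228
v -0.523 0.646 -2.452
v -0.861 -0.792 -1.134
v -1.039 0.628 -2.604
v -1.376 -0.811 -1.286
v -1.383 0.396 -2.946
v -1.721 -1.043 -1.628
v -1.425 0.039 -3.346
v -1.763 -1.4 -2.028
v -1.148 -0.307 -3.652
v -1.486 -1.745 -2.333
v -0.659 -0.508 -3.746
v -0.997 -1.946 -2.428
v -0.144 -0.489 -3.594
v -0.481 -1.928 -2.276
v -3.928 2.445 0.843
v -2.698 2.643 1.765
v -4.006 3.367 0.749
v -2.776 3.565 1.671
v -3.344 2.415 0.069
v -2.114 2.613 0.991
v -3.422 3.337 -0.025
v -2.192 3.535 0.897
f 1 12 6
f 1 6 2
f 1 2 8
f 1 8 11
f 1 11 12
f 2 6 10
f 6 12 5
f 12 11 3
f 11 8 7
f 8 2 9
f 4 10 5
f 4 5 3
f 4 3 7
f 4 7 9
f 4 9 10
f 5 10 6
f 3 5 12
f 7 3 11
f 9 7 8
f 10 9 2
f 14 13 17
f 14 17 15
f 15 17 18
f 15 18 16
f 17 13 19
f 17 19 18
f 18 19 20
f 18 20 16
f 19 13 21
f 19 21 20
f 20 21 22
f 20 22 16
f 21 13 23
f 21 23 22
f 22 23 24
f 22 24 16
f 23 13 25
f 23 25 24
f 24 25 26
f 24 26 16
f 25 13 27
f 25 27 26
f 26 27 28
f 26 28 16
f 27 13 29
f 27 29 28
f 28 29 30
f 28 30 16
f 29 13 31
f 29 31 30
f 30 31 32
f 30 32 16
f 31 13 33
f 31 33 32
f 32 33 34
f 32 34 16
f 33 13 14
f 33 14 34
f 34 14 15
f 34 15 16
f 36 38 35
f 39 36 35
f 35 38 37
f 37 39 35
f 36 42 38
f 40 36 39
f 40 42 36
f 38 42 37
f 41 39 37
f 37 42 41
f 41 40 39
f 42 40 41



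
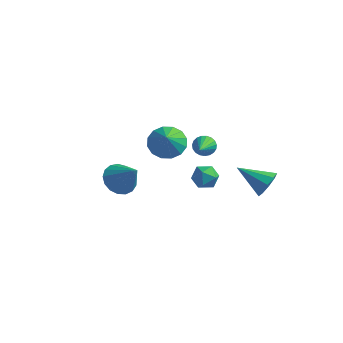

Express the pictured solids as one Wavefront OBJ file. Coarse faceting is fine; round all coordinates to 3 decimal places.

v -4.262 1.376 -3.067
v -3.738 2.178 -3.355
v -3.058 1.084 -1.693
v -4.053 2.354 -3.041
v -4.417 2.306 -2.733
v -4.744 2.045 -2.502
v -4.962 1.631 -2.4
v -5.018 1.159 -2.451
v -4.902 0.736 -2.643
v -4.639 0.46 -2.932
v -4.289 0.394 -3.252
v -3.933 0.553 -3.53
v -3.653 0.901 -3.702
v -3.511 1.357 -3.728
v -3.542 1.818 -3.603
v 0.347 1.885 0.92
v 0.725 1.739 0.451
v 0.853 0.375 1.8
v 0.88 1.879 0.603
v 0.942 2.02 0.809
v 0.902 2.138 1.035
v 0.765 2.212 1.241
v 0.557 2.23 1.391
v 0.312 2.188 1.46
v 0.073 2.094 1.436
v -0.118 1.964 1.322
v -0.229 1.82 1.139
v -0.24 1.688 0.918
v -0.15 1.589 0.698
v 0.026 1.542 0.515
v 0.258 1.555 0.403
v 0.505 1.624 0.381
v -1.822 1.993 0.315
v -1.246 1.403 -0.304
v -1.478 1.267 1.325
v -0.919 1.79 -0.137
v -0.833 2.231 0.15
v -1.013 2.608 0.482
v -1.409 2.82 0.769
v -1.916 2.81 0.934
v -2.397 2.582 0.933
v -2.725 2.195 0.767
v -2.81 1.754 0.48
v -2.631 1.377 0.148
v -2.234 1.165 -0.139
v -1.728 1.175 -0.304
v 2.956 3.887 -2.538
v 3.379 3.79 -1.796
v 1.324 3.633 -1.642
v 3.246 4.357 -1.879
v 2.977 4.704 -2.271
v 2.698 4.668 -2.788
v 2.541 4.267 -3.188
v 2.577 3.688 -3.284
v 2.791 3.202 -3.032
v 3.083 3.036 -2.548
v 3.315 3.268 -2.06
v 2.496 -1.517 2.538
v 2.963 -2.015 2.235
v 1.677 -1.765 1.685
v 2.144 -2.263 1.382
v 1.833 -2.399 2.047
v 2.339 -2.246 2.574
v 2.301 -1.534 1.346
v 2.807 -1.381 1.873
v 2.842 -2.026 1.498
v 2.553 -2.56 1.932
v 2.087 -1.22 1.988
v 1.798 -1.754 2.422
f 2 1 4
f 2 4 3
f 4 1 5
f 4 5 3
f 5 1 6
f 5 6 3
f 6 1 7
f 6 7 3
f 7 1 8
f 7 8 3
f 8 1 9
f 8 9 3
f 9 1 10
f 9 10 3
f 10 1 11
f 10 11 3
f 11 1 12
f 11 12 3
f 12 1 13
f 12 13 3
f 13 1 14
f 13 14 3
f 14 1 15
f 14 15 3
f 15 1 2
f 15 2 3
f 17 16 19
f 17 19 18
f 19 16 20
f 19 20 18
f 20 16 21
f 20 21 18
f 21 16 22
f 21 22 18
f 22 16 23
f 22 23 18
f 23 16 24
f 23 24 18
f 24 16 25
f 24 25 18
f 25 16 26
f 25 26 18
f 26 16 27
f 26 27 18
f 27 16 28
f 27 28 18
f 28 16 29
f 28 29 18
f 29 16 30
f 29 30 18
f 30 16 31
f 30 31 18
f 31 16 32
f 31 32 18
f 32 16 17
f 32 17 18
f 34 33 36
f 34 36 35
f 36 33 37
f 36 37 35
f 37 33 38
f 37 38 35
f 38 33 39
f 38 39 35
f 39 33 40
f 39 40 35
f 40 33 41
f 40 41 35
f 41 33 42
f 41 42 35
f 42 33 43
f 42 43 35
f 43 33 44
f 43 44 35
f 44 33 45
f 44 45 35
f 45 33 46
f 45 46 35
f 46 33 34
f 46 34 35
f 48 47 50
f 48 50 49
f 50 47 51
f 50 51 49
f 51 47 52
f 51 52 49
f 52 47 53
f 52 53 49
f 53 47 54
f 53 54 49
f 54 47 55
f 54 55 49
f 55 47 56
f 55 56 49
f 56 47 57
f 56 57 49
f 57 47 48
f 57 48 49
f 58 69 63
f 58 63 59
f 58 59 65
f 58 65 68
f 58 68 69
f 59 63 67
f 63 69 62
f 69 68 60
f 68 65 64
f 65 59 66
f 61 67 62
f 61 62 60
f 61 60 64
f 61 64 66
f 61 66 67
f 62 67 63
f 60 62 69
f 64 60 68
f 66 64 65
f 67 66 59



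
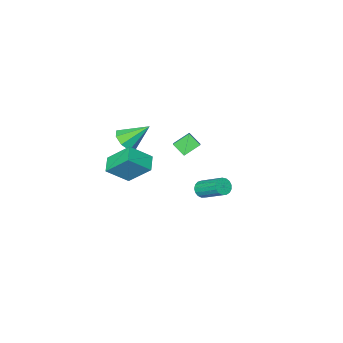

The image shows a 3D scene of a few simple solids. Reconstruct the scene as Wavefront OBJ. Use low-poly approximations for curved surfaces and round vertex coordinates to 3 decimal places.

v -0.547 -4 1.308
v 0.101 -3.501 1.501
v -1.553 -3.16 2.512
v -0.263 -3.26 1.029
v -0.793 -3.453 0.72
v -1.179 -3.966 0.756
v -1.195 -4.499 1.115
v -0.831 -4.74 1.587
v -0.301 -4.548 1.895
v 0.085 -4.035 1.86
v -0.93 2.518 1.021
v -0.462 2.739 0.834
v -0.742 4.162 1.813
v -1.21 3.942 1.999
v -0.643 2.821 0.662
v -0.923 4.245 1.641
v -0.89 2.834 0.572
v -1.17 4.258 1.551
v -1.147 2.775 0.585
v -1.427 4.199 1.564
v -1.353 2.657 0.698
v -1.633 4.08 1.677
v -1.463 2.507 0.884
v -1.743 3.931 1.863
v -1.45 2.36 1.102
v -1.73 3.783 2.081
v -1.319 2.249 1.301
v -1.599 3.672 2.28
v -1.098 2.2 1.436
v -1.378 3.623 2.415
v -0.839 2.223 1.476
v -1.119 3.647 2.455
v -0.601 2.315 1.411
v -0.881 3.738 2.39
v -0.438 2.453 1.257
v -0.718 3.876 2.236
v -0.388 2.606 1.049
v -0.668 4.029 2.028
v -0.048 -2.885 -0.096
v -0.716 -1.707 1.222
v 0.594 -2.111 -0.462
v -0.074 -0.933 0.856
v 1.114 -3.367 0.924
v 0.446 -2.189 2.242
v 1.756 -2.593 0.558
v 1.088 -1.415 1.876
v -3.012 -2.97 0.602
v -3.942 -2.74 1.221
v -3.268 -2.286 -0.036
v -4.197 -2.056 0.582
v -2.523 -2.324 1.098
v -3.452 -2.094 1.716
v -2.778 -1.64 0.459
v -3.708 -1.41 1.078
f 2 1 4
f 2 4 3
f 4 1 5
f 4 5 3
f 5 1 6
f 5 6 3
f 6 1 7
f 6 7 3
f 7 1 8
f 7 8 3
f 8 1 9
f 8 9 3
f 9 1 10
f 9 10 3
f 10 1 2
f 10 2 3
f 12 11 15
f 12 15 13
f 13 15 16
f 13 16 14
f 15 11 17
f 15 17 16
f 16 17 18
f 16 18 14
f 17 11 19
f 17 19 18
f 18 19 20
f 18 20 14
f 19 11 21
f 19 21 20
f 20 21 22
f 20 22 14
f 21 11 23
f 21 23 22
f 22 23 24
f 22 24 14
f 23 11 25
f 23 25 24
f 24 25 26
f 24 26 14
f 25 11 27
f 25 27 26
f 26 27 28
f 26 28 14
f 27 11 29
f 27 29 28
f 28 29 30
f 28 30 14
f 29 11 31
f 29 31 30
f 30 31 32
f 30 32 14
f 31 11 33
f 31 33 32
f 32 33 34
f 32 34 14
f 33 11 35
f 33 35 34
f 34 35 36
f 34 36 14
f 35 11 37
f 35 37 36
f 36 37 38
f 36 38 14
f 37 11 12
f 37 12 38
f 38 12 13
f 38 13 14
f 40 42 39
f 43 40 39
f 39 42 41
f 41 43 39
f 40 46 42
f 44 40 43
f 44 46 40
f 42 46 41
f 45 43 41
f 41 46 45
f 45 44 43
f 46 44 45
f 48 50 47
f 51 48 47
f 47 50 49
f 49 51 47
f 48 54 50
f 52 48 51
f 52 54 48
f 50 54 49
f 53 51 49
f 49 54 53
f 53 52 51
f 54 52 53



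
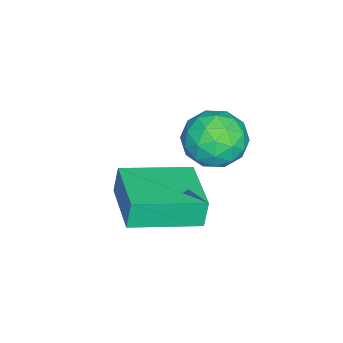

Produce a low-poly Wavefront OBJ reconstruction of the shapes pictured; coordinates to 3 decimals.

v -3.587 -5.216 -1.914
v -3.763 -5.134 -0.995
v -4.675 -3.341 -2.291
v -4.851 -3.259 -1.371
v -1.949 -4.221 -1.689
v -2.125 -4.139 -0.769
v -3.037 -2.346 -2.065
v -3.213 -2.264 -1.146
v -3.42 -1.349 1.413
v -2.831 -2.019 0.986
v -4.469 -2.501 1.774
v -3.88 -3.171 1.347
v -3.603 -2.735 2.19
v -2.955 -2.023 1.967
v -4.345 -2.497 0.793
v -3.697 -1.785 0.57
v -3.404 -2.728 0.603
v -2.945 -2.875 1.466
v -4.355 -1.645 1.294
v -3.896 -1.792 2.157
v -3.033 -1.583 1.168
v -4.267 -2.937 1.592
v -4.104 -2.681 2.088
v -3.758 -3.075 1.836
v -3.106 -1.586 1.744
v -2.76 -1.979 1.493
v -3.214 -2.4 2.201
v -4.54 -2.541 1.267
v -4.194 -2.934 1.016
v -3.542 -1.445 0.924
v -3.196 -1.839 0.672
v -4.086 -2.12 0.559
v -3.024 -2.393 0.692
v -3.641 -3.07 0.904
v -3.914 -2.674 0.578
v -3.533 -2.256 0.447
v -2.754 -2.48 1.199
v -3.371 -3.157 1.411
v -3.208 -2.901 1.906
v -2.827 -2.483 1.775
v -3.091 -2.897 0.974
v -3.929 -1.363 1.349
v -4.546 -2.04 1.561
v -4.473 -2.037 0.985
v -4.092 -1.619 0.854
v -3.659 -1.45 1.856
v -4.276 -2.127 2.068
v -3.767 -2.264 2.313
v -3.386 -1.846 2.182
v -4.209 -1.623 1.786
f 2 4 1
f 5 2 1
f 1 4 3
f 3 5 1
f 2 8 4
f 6 2 5
f 6 8 2
f 4 8 3
f 7 5 3
f 3 8 7
f 7 6 5
f 8 6 7
f 9 46 25
f 46 20 49
f 25 49 14
f 46 49 25
f 9 25 21
f 25 14 26
f 21 26 10
f 25 26 21
f 9 21 30
f 21 10 31
f 30 31 16
f 21 31 30
f 9 30 42
f 30 16 45
f 42 45 19
f 30 45 42
f 9 42 46
f 42 19 50
f 46 50 20
f 42 50 46
f 10 26 37
f 26 14 40
f 37 40 18
f 26 40 37
f 14 49 27
f 49 20 48
f 27 48 13
f 49 48 27
f 20 50 47
f 50 19 43
f 47 43 11
f 50 43 47
f 19 45 44
f 45 16 32
f 44 32 15
f 45 32 44
f 16 31 36
f 31 10 33
f 36 33 17
f 31 33 36
f 12 38 24
f 38 18 39
f 24 39 13
f 38 39 24
f 12 24 22
f 24 13 23
f 22 23 11
f 24 23 22
f 12 22 29
f 22 11 28
f 29 28 15
f 22 28 29
f 12 29 34
f 29 15 35
f 34 35 17
f 29 35 34
f 12 34 38
f 34 17 41
f 38 41 18
f 34 41 38
f 13 39 27
f 39 18 40
f 27 40 14
f 39 40 27
f 11 23 47
f 23 13 48
f 47 48 20
f 23 48 47
f 15 28 44
f 28 11 43
f 44 43 19
f 28 43 44
f 17 35 36
f 35 15 32
f 36 32 16
f 35 32 36
f 18 41 37
f 41 17 33
f 37 33 10
f 41 33 37



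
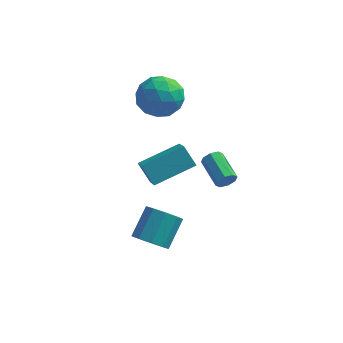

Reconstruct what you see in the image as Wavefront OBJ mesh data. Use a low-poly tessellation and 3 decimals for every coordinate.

v 0.219 2.195 -1.034
v 0.512 2.241 -0.559
v -0.465 3.45 -0.071
v -0.759 3.405 -0.546
v 0.666 2.491 -0.871
v -0.312 3.701 -0.384
v 0.557 2.568 -1.279
v -0.42 3.777 -0.791
v 0.251 2.426 -1.543
v -0.727 3.636 -1.055
v -0.075 2.15 -1.509
v -1.052 3.359 -1.021
v -0.228 1.899 -1.196
v -1.206 3.109 -0.709
v -0.12 1.823 -0.789
v -1.097 3.032 -0.301
v 0.187 1.964 -0.525
v -0.791 3.174 -0.037
v -4.306 4.176 3.531
v -3.295 4.81 3.231
v -3.325 2.47 3.229
v -2.314 3.104 2.929
v -2.722 3.108 4.09
v -3.327 4.162 4.277
v -3.293 3.118 2.183
v -3.898 4.172 2.37
v -2.669 4.156 2.398
v -2.316 4.15 3.577
v -4.304 3.13 2.883
v -3.951 3.124 4.062
v -3.886 4.643 3.407
v -2.734 2.637 3.053
v -2.973 2.64 3.735
v -2.379 3.012 3.559
v -3.905 4.262 4.022
v -3.311 4.635 3.846
v -2.974 3.634 4.351
v -3.309 2.645 2.614
v -2.715 3.018 2.438
v -4.241 4.268 2.901
v -3.647 4.64 2.725
v -3.646 3.646 2.109
v -2.924 4.631 2.742
v -2.348 3.628 2.564
v -2.923 3.636 2.126
v -3.279 4.256 2.236
v -2.717 4.627 3.435
v -2.14 3.625 3.257
v -2.38 3.627 3.939
v -2.736 4.247 4.049
v -2.349 4.243 2.945
v -4.48 3.655 3.203
v -3.903 2.653 3.025
v -3.884 3.033 2.411
v -4.24 3.653 2.521
v -4.272 3.652 3.896
v -3.696 2.649 3.718
v -3.341 3.024 4.224
v -3.697 3.644 4.334
v -4.271 3.037 3.515
v -1.953 -2.637 2.488
v -2.607 -2.259 3.343
v -2.44 -1.515 1.62
v -3.094 -1.137 2.474
v -0.366 -1.423 3.166
v -1.02 -1.045 4.02
v -0.853 -0.301 2.297
v -1.507 0.077 3.152
v -2.427 -1.732 -2.595
v -1.68 -2.189 -2.313
v -1.326 -0.925 -1.202
v -2.073 -0.468 -1.485
v -1.532 -1.81 -2.792
v -1.178 -0.545 -1.682
v -1.802 -1.394 -3.18
v -1.448 -0.129 -2.069
v -2.365 -1.136 -3.294
v -2.011 0.128 -2.183
v -2.957 -1.158 -3.081
v -2.603 0.107 -1.97
v -3.301 -1.448 -2.641
v -2.947 -0.183 -1.53
v -3.236 -1.871 -2.18
v -2.882 -0.607 -1.069
v -2.792 -2.23 -1.913
v -2.439 -0.965 -0.802
v -2.178 -2.355 -1.966
v -1.824 -1.09 -0.855
f 2 1 5
f 2 5 3
f 3 5 6
f 3 6 4
f 5 1 7
f 5 7 6
f 6 7 8
f 6 8 4
f 7 1 9
f 7 9 8
f 8 9 10
f 8 10 4
f 9 1 11
f 9 11 10
f 10 11 12
f 10 12 4
f 11 1 13
f 11 13 12
f 12 13 14
f 12 14 4
f 13 1 15
f 13 15 14
f 14 15 16
f 14 16 4
f 15 1 17
f 15 17 16
f 16 17 18
f 16 18 4
f 17 1 2
f 17 2 18
f 18 2 3
f 18 3 4
f 19 56 35
f 56 30 59
f 35 59 24
f 56 59 35
f 19 35 31
f 35 24 36
f 31 36 20
f 35 36 31
f 19 31 40
f 31 20 41
f 40 41 26
f 31 41 40
f 19 40 52
f 40 26 55
f 52 55 29
f 40 55 52
f 19 52 56
f 52 29 60
f 56 60 30
f 52 60 56
f 20 36 47
f 36 24 50
f 47 50 28
f 36 50 47
f 24 59 37
f 59 30 58
f 37 58 23
f 59 58 37
f 30 60 57
f 60 29 53
f 57 53 21
f 60 53 57
f 29 55 54
f 55 26 42
f 54 42 25
f 55 42 54
f 26 41 46
f 41 20 43
f 46 43 27
f 41 43 46
f 22 48 34
f 48 28 49
f 34 49 23
f 48 49 34
f 22 34 32
f 34 23 33
f 32 33 21
f 34 33 32
f 22 32 39
f 32 21 38
f 39 38 25
f 32 38 39
f 22 39 44
f 39 25 45
f 44 45 27
f 39 45 44
f 22 44 48
f 44 27 51
f 48 51 28
f 44 51 48
f 23 49 37
f 49 28 50
f 37 50 24
f 49 50 37
f 21 33 57
f 33 23 58
f 57 58 30
f 33 58 57
f 25 38 54
f 38 21 53
f 54 53 29
f 38 53 54
f 27 45 46
f 45 25 42
f 46 42 26
f 45 42 46
f 28 51 47
f 51 27 43
f 47 43 20
f 51 43 47
f 62 64 61
f 65 62 61
f 61 64 63
f 63 65 61
f 62 68 64
f 66 62 65
f 66 68 62
f 64 68 63
f 67 65 63
f 63 68 67
f 67 66 65
f 68 66 67
f 70 69 73
f 70 73 71
f 71 73 74
f 71 74 72
f 73 69 75
f 73 75 74
f 74 75 76
f 74 76 72
f 75 69 77
f 75 77 76
f 76 77 78
f 76 78 72
f 77 69 79
f 77 79 78
f 78 79 80
f 78 80 72
f 79 69 81
f 79 81 80
f 80 81 82
f 80 82 72
f 81 69 83
f 81 83 82
f 82 83 84
f 82 84 72
f 83 69 85
f 83 85 84
f 84 85 86
f 84 86 72
f 85 69 87
f 85 87 86
f 86 87 88
f 86 88 72
f 87 69 70
f 87 70 88
f 88 70 71
f 88 71 72



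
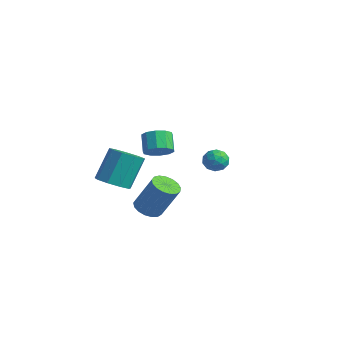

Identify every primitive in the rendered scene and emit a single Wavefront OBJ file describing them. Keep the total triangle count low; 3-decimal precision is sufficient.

v 2.924 -4.088 1.738
v 3.661 -3.997 1.367
v 4.553 -3.461 3.271
v 3.816 -3.552 3.642
v 3.497 -3.636 1.342
v 4.389 -3.1 3.247
v 3.202 -3.379 1.408
v 4.093 -2.843 3.313
v 2.843 -3.284 1.55
v 3.734 -2.748 3.454
v 2.502 -3.373 1.734
v 3.394 -2.837 3.638
v 2.259 -3.626 1.919
v 3.15 -3.09 3.824
v 2.168 -3.985 2.063
v 3.059 -3.449 3.968
v 2.25 -4.368 2.132
v 3.141 -3.832 4.037
v 2.486 -4.686 2.111
v 3.378 -4.15 4.016
v 2.823 -4.868 2.004
v 3.715 -4.331 3.909
v 3.183 -4.87 1.837
v 4.075 -4.334 3.741
v 3.484 -4.694 1.646
v 4.376 -4.158 3.551
v 3.656 -4.379 1.477
v 4.548 -3.843 3.381
v 0.354 -4.472 2.578
v 1.293 -4.096 2.451
v 1.106 -3.011 4.275
v 0.166 -3.388 4.402
v 0.825 -3.674 2.152
v 0.637 -2.59 3.975
v 0.136 -3.626 2.052
v -0.052 -2.541 3.876
v -0.451 -3.974 2.199
v -0.639 -2.889 4.022
v -0.661 -4.555 2.523
v -0.849 -3.47 4.346
v -0.397 -5.097 2.873
v -0.584 -4.012 4.696
v 0.219 -5.347 3.085
v 0.032 -4.263 4.908
v 0.898 -5.188 3.06
v 0.71 -4.103 4.883
v 1.322 -4.694 2.81
v 1.135 -3.609 4.633
v -0.923 -0.547 3.256
v -0.281 -0.031 3.537
v -1.035 0.423 4.425
v -1.677 -0.093 4.144
v -0.559 0.238 3.164
v -1.313 0.692 4.051
v -0.976 0.207 2.825
v -1.73 0.661 3.713
v -1.373 -0.112 2.652
v -2.126 0.342 3.54
v -1.598 -0.597 2.709
v -2.351 -0.143 3.597
v -1.565 -1.063 2.975
v -2.319 -0.609 3.863
v -1.287 -1.332 3.349
v -2.041 -0.878 4.236
v -0.87 -1.301 3.687
v -1.624 -0.847 4.575
v -0.474 -0.982 3.86
v -1.227 -0.528 4.748
v -0.249 -0.497 3.803
v -1.002 -0.043 4.691
v 0.027 3.525 1.675
v 0.263 3.177 2.355
v -0.643 2.463 1.365
v -0.407 2.115 2.045
v -0.916 2.731 2.066
v -0.502 3.387 2.258
v 0.122 2.253 1.462
v 0.536 2.909 1.654
v 0.322 2.391 2.224
v -0.32 2.687 2.597
v -0.06 2.953 1.123
v -0.702 3.249 1.496
v 0.203 3.444 2.042
v -0.583 2.196 1.678
v -0.883 2.558 1.69
v -0.744 2.354 2.09
v -0.246 3.568 1.985
v -0.108 3.364 2.385
v -0.8 3.101 2.215
v -0.272 2.276 1.335
v -0.134 2.072 1.735
v 0.364 3.286 1.63
v 0.503 3.082 2.03
v 0.42 2.539 1.505
v 0.377 2.778 2.365
v -0.017 2.154 2.182
v 0.294 2.235 1.84
v 0.537 2.62 1.952
v -0 2.952 2.584
v -0.394 2.328 2.402
v -0.693 2.689 2.414
v -0.45 3.075 2.527
v 0.034 2.49 2.507
v 0.014 3.312 1.318
v -0.38 2.688 1.136
v 0.07 2.565 1.193
v 0.313 2.951 1.306
v -0.363 3.486 1.538
v -0.757 2.862 1.355
v -0.917 3.02 1.768
v -0.674 3.405 1.88
v -0.414 3.15 1.213
f 2 1 5
f 2 5 3
f 3 5 6
f 3 6 4
f 5 1 7
f 5 7 6
f 6 7 8
f 6 8 4
f 7 1 9
f 7 9 8
f 8 9 10
f 8 10 4
f 9 1 11
f 9 11 10
f 10 11 12
f 10 12 4
f 11 1 13
f 11 13 12
f 12 13 14
f 12 14 4
f 13 1 15
f 13 15 14
f 14 15 16
f 14 16 4
f 15 1 17
f 15 17 16
f 16 17 18
f 16 18 4
f 17 1 19
f 17 19 18
f 18 19 20
f 18 20 4
f 19 1 21
f 19 21 20
f 20 21 22
f 20 22 4
f 21 1 23
f 21 23 22
f 22 23 24
f 22 24 4
f 23 1 25
f 23 25 24
f 24 25 26
f 24 26 4
f 25 1 27
f 25 27 26
f 26 27 28
f 26 28 4
f 27 1 2
f 27 2 28
f 28 2 3
f 28 3 4
f 30 29 33
f 30 33 31
f 31 33 34
f 31 34 32
f 33 29 35
f 33 35 34
f 34 35 36
f 34 36 32
f 35 29 37
f 35 37 36
f 36 37 38
f 36 38 32
f 37 29 39
f 37 39 38
f 38 39 40
f 38 40 32
f 39 29 41
f 39 41 40
f 40 41 42
f 40 42 32
f 41 29 43
f 41 43 42
f 42 43 44
f 42 44 32
f 43 29 45
f 43 45 44
f 44 45 46
f 44 46 32
f 45 29 47
f 45 47 46
f 46 47 48
f 46 48 32
f 47 29 30
f 47 30 48
f 48 30 31
f 48 31 32
f 50 49 53
f 50 53 51
f 51 53 54
f 51 54 52
f 53 49 55
f 53 55 54
f 54 55 56
f 54 56 52
f 55 49 57
f 55 57 56
f 56 57 58
f 56 58 52
f 57 49 59
f 57 59 58
f 58 59 60
f 58 60 52
f 59 49 61
f 59 61 60
f 60 61 62
f 60 62 52
f 61 49 63
f 61 63 62
f 62 63 64
f 62 64 52
f 63 49 65
f 63 65 64
f 64 65 66
f 64 66 52
f 65 49 67
f 65 67 66
f 66 67 68
f 66 68 52
f 67 49 69
f 67 69 68
f 68 69 70
f 68 70 52
f 69 49 50
f 69 50 70
f 70 50 51
f 70 51 52
f 71 108 87
f 108 82 111
f 87 111 76
f 108 111 87
f 71 87 83
f 87 76 88
f 83 88 72
f 87 88 83
f 71 83 92
f 83 72 93
f 92 93 78
f 83 93 92
f 71 92 104
f 92 78 107
f 104 107 81
f 92 107 104
f 71 104 108
f 104 81 112
f 108 112 82
f 104 112 108
f 72 88 99
f 88 76 102
f 99 102 80
f 88 102 99
f 76 111 89
f 111 82 110
f 89 110 75
f 111 110 89
f 82 112 109
f 112 81 105
f 109 105 73
f 112 105 109
f 81 107 106
f 107 78 94
f 106 94 77
f 107 94 106
f 78 93 98
f 93 72 95
f 98 95 79
f 93 95 98
f 74 100 86
f 100 80 101
f 86 101 75
f 100 101 86
f 74 86 84
f 86 75 85
f 84 85 73
f 86 85 84
f 74 84 91
f 84 73 90
f 91 90 77
f 84 90 91
f 74 91 96
f 91 77 97
f 96 97 79
f 91 97 96
f 74 96 100
f 96 79 103
f 100 103 80
f 96 103 100
f 75 101 89
f 101 80 102
f 89 102 76
f 101 102 89
f 73 85 109
f 85 75 110
f 109 110 82
f 85 110 109
f 77 90 106
f 90 73 105
f 106 105 81
f 90 105 106
f 79 97 98
f 97 77 94
f 98 94 78
f 97 94 98
f 80 103 99
f 103 79 95
f 99 95 72
f 103 95 99

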